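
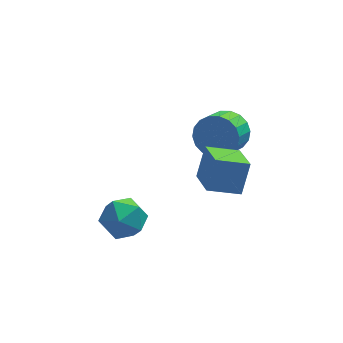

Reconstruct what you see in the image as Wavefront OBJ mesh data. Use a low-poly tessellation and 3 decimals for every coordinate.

v 0.436 -2.568 -1.548
v 0.791 -2.068 -0.424
v 0.276 -1.288 -2.066
v 0.631 -0.789 -0.943
v 1.609 -2.571 -1.917
v 1.964 -2.072 -0.794
v 1.449 -1.292 -2.436
v 1.804 -0.792 -1.312
v 1.661 1.067 -2.043
v 2.134 0.484 -2.461
v 1.613 -0.331 -1.916
v 1.139 0.253 -1.497
v 2.345 0.557 -2.15
v 1.823 -0.257 -1.605
v 2.42 0.731 -1.817
v 1.898 -0.083 -1.272
v 2.345 0.972 -1.53
v 1.823 0.158 -0.985
v 2.134 1.232 -1.344
v 1.612 0.418 -0.798
v 1.829 1.459 -1.296
v 1.308 0.645 -0.751
v 1.492 1.608 -1.396
v 0.97 0.794 -0.851
v 1.187 1.651 -1.624
v 0.666 0.836 -1.079
v 0.977 1.577 -1.935
v 0.455 0.763 -1.39
v 0.902 1.403 -2.268
v 0.38 0.589 -1.723
v 0.977 1.162 -2.555
v 0.455 0.348 -2.01
v 1.188 0.902 -2.742
v 0.666 0.088 -2.196
v 1.492 0.675 -2.789
v 0.971 -0.139 -2.244
v 1.83 0.526 -2.689
v 1.308 -0.288 -2.144
v -3.207 -3.326 -1.958
v -2.691 -2.948 -1.334
v -2.069 -3.412 -2.846
v -1.553 -3.034 -2.222
v -1.871 -3.861 -2.099
v -2.574 -3.807 -1.55
v -2.186 -2.553 -2.63
v -2.889 -2.499 -2.081
v -2.06 -2.47 -1.749
v -1.865 -3.278 -1.421
v -2.895 -3.082 -2.759
v -2.7 -3.89 -2.431
f 2 4 1
f 5 2 1
f 1 4 3
f 3 5 1
f 2 8 4
f 6 2 5
f 6 8 2
f 4 8 3
f 7 5 3
f 3 8 7
f 7 6 5
f 8 6 7
f 10 9 13
f 10 13 11
f 11 13 14
f 11 14 12
f 13 9 15
f 13 15 14
f 14 15 16
f 14 16 12
f 15 9 17
f 15 17 16
f 16 17 18
f 16 18 12
f 17 9 19
f 17 19 18
f 18 19 20
f 18 20 12
f 19 9 21
f 19 21 20
f 20 21 22
f 20 22 12
f 21 9 23
f 21 23 22
f 22 23 24
f 22 24 12
f 23 9 25
f 23 25 24
f 24 25 26
f 24 26 12
f 25 9 27
f 25 27 26
f 26 27 28
f 26 28 12
f 27 9 29
f 27 29 28
f 28 29 30
f 28 30 12
f 29 9 31
f 29 31 30
f 30 31 32
f 30 32 12
f 31 9 33
f 31 33 32
f 32 33 34
f 32 34 12
f 33 9 35
f 33 35 34
f 34 35 36
f 34 36 12
f 35 9 37
f 35 37 36
f 36 37 38
f 36 38 12
f 37 9 10
f 37 10 38
f 38 10 11
f 38 11 12
f 39 50 44
f 39 44 40
f 39 40 46
f 39 46 49
f 39 49 50
f 40 44 48
f 44 50 43
f 50 49 41
f 49 46 45
f 46 40 47
f 42 48 43
f 42 43 41
f 42 41 45
f 42 45 47
f 42 47 48
f 43 48 44
f 41 43 50
f 45 41 49
f 47 45 46
f 48 47 40



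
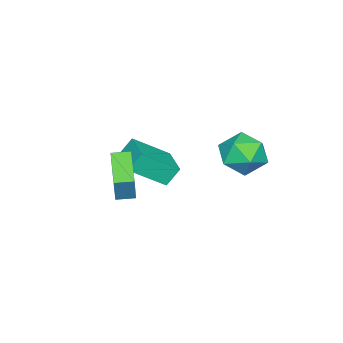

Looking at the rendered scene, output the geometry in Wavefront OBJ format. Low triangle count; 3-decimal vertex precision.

v 0.248 -3.187 1.478
v 0.728 -2.95 2.836
v -0.228 -2.497 1.526
v 0.252 -2.259 2.884
v 1.668 -2.161 0.796
v 2.148 -1.923 2.154
v 1.192 -1.47 0.844
v 1.672 -1.233 2.202
v -2.658 -2.77 -0.014
v -1.583 -4.009 1.132
v -3.128 -2.378 0.852
v -2.053 -3.616 1.997
v -1.367 -1.524 0.123
v -0.292 -2.762 1.268
v -1.837 -1.131 0.988
v -0.762 -2.37 2.134
v -4.001 1.91 1.188
v -2.94 1.607 1.682
v -4.6 0.053 1.338
v -3.539 -0.25 1.832
v -4.316 0.445 2.446
v -3.945 1.592 2.353
v -3.595 0.068 0.667
v -3.224 1.215 0.574
v -2.689 0.469 1.36
v -3.134 0.701 2.46
v -4.406 0.959 0.56
v -4.851 1.191 1.66
f 2 4 1
f 5 2 1
f 1 4 3
f 3 5 1
f 2 8 4
f 6 2 5
f 6 8 2
f 4 8 3
f 7 5 3
f 3 8 7
f 7 6 5
f 8 6 7
f 10 12 9
f 13 10 9
f 9 12 11
f 11 13 9
f 10 16 12
f 14 10 13
f 14 16 10
f 12 16 11
f 15 13 11
f 11 16 15
f 15 14 13
f 16 14 15
f 17 28 22
f 17 22 18
f 17 18 24
f 17 24 27
f 17 27 28
f 18 22 26
f 22 28 21
f 28 27 19
f 27 24 23
f 24 18 25
f 20 26 21
f 20 21 19
f 20 19 23
f 20 23 25
f 20 25 26
f 21 26 22
f 19 21 28
f 23 19 27
f 25 23 24
f 26 25 18



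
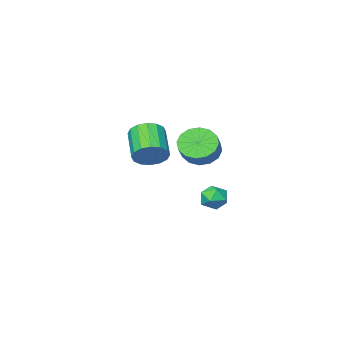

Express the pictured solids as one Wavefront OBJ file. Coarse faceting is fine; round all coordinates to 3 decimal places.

v 2.401 3.549 3.37
v 3.081 3.19 3.339
v 2.499 2.012 4.198
v 1.819 2.371 4.23
v 3.1 3.418 3.665
v 2.518 2.24 4.524
v 2.932 3.682 3.912
v 2.35 2.504 4.771
v 2.622 3.91 4.014
v 2.039 2.732 4.873
v 2.252 4.041 3.943
v 1.67 2.863 4.803
v 1.922 4.04 3.719
v 1.34 2.863 4.579
v 1.721 3.908 3.402
v 1.139 2.73 4.261
v 1.702 3.68 3.076
v 1.12 2.502 3.935
v 1.87 3.416 2.829
v 1.288 2.238 3.688
v 2.181 3.188 2.727
v 1.598 2.01 3.586
v 2.55 3.057 2.797
v 1.968 1.879 3.657
v 2.88 3.057 3.021
v 2.298 1.88 3.881
v -3.153 -0.916 1.367
v -2.385 -1.26 0.994
v -1.74 -0.609 1.721
v -2.507 -0.264 2.093
v -2.485 -0.873 0.735
v -1.84 -0.222 1.462
v -2.763 -0.497 0.646
v -2.118 0.154 1.372
v -3.146 -0.234 0.749
v -2.501 0.418 1.476
v -3.531 -0.153 1.018
v -2.885 0.499 1.745
v -3.814 -0.276 1.381
v -3.169 0.375 2.107
v -3.92 -0.571 1.739
v -3.275 0.08 2.466
v -3.82 -0.958 1.998
v -3.175 -0.307 2.725
v -3.542 -1.334 2.088
v -2.897 -0.683 2.814
v -3.159 -1.598 1.984
v -2.514 -0.946 2.711
v -2.775 -1.679 1.715
v -2.129 -1.027 2.442
v -2.491 -1.555 1.353
v -1.846 -0.904 2.079
v -3.08 0.356 -1.814
v -2.691 0.432 -1.206
v -3.729 -0.472 -1.294
v -3.34 -0.396 -0.686
v -3.785 0.135 -0.901
v -3.383 0.647 -1.222
v -3.037 -0.687 -1.278
v -2.635 -0.175 -1.599
v -2.664 -0.213 -0.875
v -3.127 0.296 -0.642
v -3.293 -0.336 -1.858
v -3.756 0.173 -1.625
f 2 1 5
f 2 5 3
f 3 5 6
f 3 6 4
f 5 1 7
f 5 7 6
f 6 7 8
f 6 8 4
f 7 1 9
f 7 9 8
f 8 9 10
f 8 10 4
f 9 1 11
f 9 11 10
f 10 11 12
f 10 12 4
f 11 1 13
f 11 13 12
f 12 13 14
f 12 14 4
f 13 1 15
f 13 15 14
f 14 15 16
f 14 16 4
f 15 1 17
f 15 17 16
f 16 17 18
f 16 18 4
f 17 1 19
f 17 19 18
f 18 19 20
f 18 20 4
f 19 1 21
f 19 21 20
f 20 21 22
f 20 22 4
f 21 1 23
f 21 23 22
f 22 23 24
f 22 24 4
f 23 1 25
f 23 25 24
f 24 25 26
f 24 26 4
f 25 1 2
f 25 2 26
f 26 2 3
f 26 3 4
f 28 27 31
f 28 31 29
f 29 31 32
f 29 32 30
f 31 27 33
f 31 33 32
f 32 33 34
f 32 34 30
f 33 27 35
f 33 35 34
f 34 35 36
f 34 36 30
f 35 27 37
f 35 37 36
f 36 37 38
f 36 38 30
f 37 27 39
f 37 39 38
f 38 39 40
f 38 40 30
f 39 27 41
f 39 41 40
f 40 41 42
f 40 42 30
f 41 27 43
f 41 43 42
f 42 43 44
f 42 44 30
f 43 27 45
f 43 45 44
f 44 45 46
f 44 46 30
f 45 27 47
f 45 47 46
f 46 47 48
f 46 48 30
f 47 27 49
f 47 49 48
f 48 49 50
f 48 50 30
f 49 27 51
f 49 51 50
f 50 51 52
f 50 52 30
f 51 27 28
f 51 28 52
f 52 28 29
f 52 29 30
f 53 64 58
f 53 58 54
f 53 54 60
f 53 60 63
f 53 63 64
f 54 58 62
f 58 64 57
f 64 63 55
f 63 60 59
f 60 54 61
f 56 62 57
f 56 57 55
f 56 55 59
f 56 59 61
f 56 61 62
f 57 62 58
f 55 57 64
f 59 55 63
f 61 59 60
f 62 61 54



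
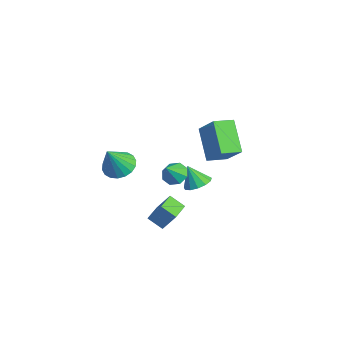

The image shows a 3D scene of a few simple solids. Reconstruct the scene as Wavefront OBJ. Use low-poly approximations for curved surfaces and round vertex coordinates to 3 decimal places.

v 3.26 -1.649 0.609
v 3.85 -1.239 0.655
v 3.66 -2.331 1.551
v 3.436 -1.05 0.967
v 2.92 -1.212 1.069
v 2.602 -1.631 0.901
v 2.67 -2.06 0.562
v 3.084 -2.248 0.25
v 3.601 -2.086 0.149
v 3.918 -1.668 0.316
v -0.193 -3.196 -0.629
v 0.689 -2.871 -0.666
v 0.173 -4.004 0.949
v 0.486 -2.566 -0.463
v 0.149 -2.387 -0.293
v -0.256 -2.367 -0.189
v -0.648 -2.512 -0.173
v -0.95 -2.792 -0.246
v -1.102 -3.152 -0.396
v -1.074 -3.52 -0.591
v -0.871 -3.825 -0.794
v -0.534 -4.005 -0.964
v -0.129 -4.024 -1.068
v 0.263 -3.88 -1.085
v 0.565 -3.6 -1.011
v 0.717 -3.24 -0.862
v 3.589 -2.482 -3.155
v 2.959 -3.022 -2.616
v 2.675 -1.554 -3.295
v 2.045 -2.094 -2.756
v 3.995 -1.926 -2.124
v 3.365 -2.466 -1.585
v 3.081 -0.998 -2.264
v 2.451 -1.538 -1.725
v -0.834 1.611 -4.138
v -0.107 1.721 -3.774
v -1.366 1.249 -2.962
v -0.327 2.126 -3.749
v -0.709 2.368 -3.848
v -1.13 2.369 -4.038
v -1.457 2.13 -4.26
v -1.586 1.726 -4.443
v -1.476 1.285 -4.529
v -1.163 0.948 -4.491
v -0.745 0.821 -4.34
v -0.355 0.945 -4.125
v -0.117 1.281 -3.914
v 2.217 0.164 2.756
v 3.366 0.406 4.013
v 2.231 1.3 2.525
v 3.379 1.542 3.782
v 3.721 -0.122 1.438
v 4.869 0.12 2.695
v 3.734 1.014 1.207
v 4.883 1.256 2.464
f 2 1 4
f 2 4 3
f 4 1 5
f 4 5 3
f 5 1 6
f 5 6 3
f 6 1 7
f 6 7 3
f 7 1 8
f 7 8 3
f 8 1 9
f 8 9 3
f 9 1 10
f 9 10 3
f 10 1 2
f 10 2 3
f 12 11 14
f 12 14 13
f 14 11 15
f 14 15 13
f 15 11 16
f 15 16 13
f 16 11 17
f 16 17 13
f 17 11 18
f 17 18 13
f 18 11 19
f 18 19 13
f 19 11 20
f 19 20 13
f 20 11 21
f 20 21 13
f 21 11 22
f 21 22 13
f 22 11 23
f 22 23 13
f 23 11 24
f 23 24 13
f 24 11 25
f 24 25 13
f 25 11 26
f 25 26 13
f 26 11 12
f 26 12 13
f 28 30 27
f 31 28 27
f 27 30 29
f 29 31 27
f 28 34 30
f 32 28 31
f 32 34 28
f 30 34 29
f 33 31 29
f 29 34 33
f 33 32 31
f 34 32 33
f 36 35 38
f 36 38 37
f 38 35 39
f 38 39 37
f 39 35 40
f 39 40 37
f 40 35 41
f 40 41 37
f 41 35 42
f 41 42 37
f 42 35 43
f 42 43 37
f 43 35 44
f 43 44 37
f 44 35 45
f 44 45 37
f 45 35 46
f 45 46 37
f 46 35 47
f 46 47 37
f 47 35 36
f 47 36 37
f 49 51 48
f 52 49 48
f 48 51 50
f 50 52 48
f 49 55 51
f 53 49 52
f 53 55 49
f 51 55 50
f 54 52 50
f 50 55 54
f 54 53 52
f 55 53 54



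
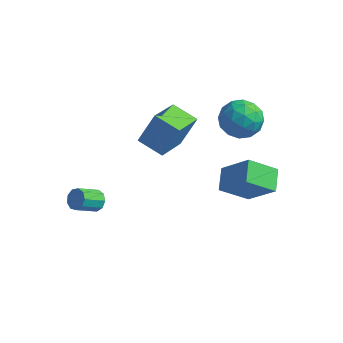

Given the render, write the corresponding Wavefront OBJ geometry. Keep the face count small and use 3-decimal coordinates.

v -1.927 -2.615 -1.937
v -1.641 -2.378 -1.441
v -2.146 -3.389 -0.667
v -2.433 -3.625 -1.163
v -2.029 -2.211 -1.477
v -2.535 -3.222 -0.703
v -2.37 -2.234 -1.729
v -2.875 -3.245 -0.955
v -2.504 -2.434 -2.078
v -3.009 -3.445 -1.304
v -2.367 -2.719 -2.361
v -2.873 -3.73 -1.587
v -2.025 -2.955 -2.446
v -2.531 -3.966 -1.672
v -1.637 -3.032 -2.293
v -2.143 -4.043 -1.518
v -1.385 -2.913 -1.973
v -1.891 -3.924 -1.199
v -1.386 -2.655 -1.637
v -1.892 -3.666 -0.862
v 2.37 1.916 -2.897
v 3.916 1.832 -1.348
v 1.882 3.061 -2.347
v 3.428 2.976 -0.798
v 3.512 2.924 -3.982
v 5.058 2.839 -2.433
v 3.024 4.068 -3.432
v 4.57 3.984 -1.883
v -1.354 0.387 0.628
v -0.802 1.098 2.29
v -1.49 2.404 -0.189
v -0.938 3.115 1.473
v 0.078 0.305 0.187
v 0.63 1.016 1.849
v -0.058 2.322 -0.63
v 0.494 3.033 1.032
v 2.324 2.815 2.341
v 3.139 3.534 2.793
v 3.341 1.306 2.907
v 4.156 2.025 3.359
v 3.092 1.955 3.858
v 2.463 2.887 3.508
v 4.017 1.953 2.192
v 3.388 2.885 1.842
v 4.186 3.001 2.701
v 3.614 3.003 3.73
v 2.866 1.837 1.97
v 2.294 1.839 2.999
v 2.642 3.307 2.517
v 3.838 1.533 3.183
v 3.212 1.492 3.476
v 3.691 1.915 3.742
v 2.245 2.927 2.937
v 2.724 3.349 3.203
v 2.696 2.421 3.829
v 3.756 1.491 2.497
v 4.235 1.913 2.763
v 2.789 2.925 1.958
v 3.268 3.348 2.224
v 3.784 2.419 1.871
v 3.737 3.417 2.729
v 4.334 2.53 3.062
v 4.252 2.487 2.376
v 3.883 3.035 2.17
v 3.4 3.417 3.334
v 3.998 2.531 3.667
v 3.372 2.489 3.96
v 3.003 3.037 3.754
v 4.015 3.104 3.28
v 2.482 2.309 2.033
v 3.08 1.423 2.366
v 3.477 1.803 1.946
v 3.108 2.351 1.74
v 2.146 2.31 2.638
v 2.743 1.423 2.971
v 2.597 1.805 3.53
v 2.228 2.353 3.324
v 2.465 1.736 2.42
f 2 1 5
f 2 5 3
f 3 5 6
f 3 6 4
f 5 1 7
f 5 7 6
f 6 7 8
f 6 8 4
f 7 1 9
f 7 9 8
f 8 9 10
f 8 10 4
f 9 1 11
f 9 11 10
f 10 11 12
f 10 12 4
f 11 1 13
f 11 13 12
f 12 13 14
f 12 14 4
f 13 1 15
f 13 15 14
f 14 15 16
f 14 16 4
f 15 1 17
f 15 17 16
f 16 17 18
f 16 18 4
f 17 1 19
f 17 19 18
f 18 19 20
f 18 20 4
f 19 1 2
f 19 2 20
f 20 2 3
f 20 3 4
f 22 24 21
f 25 22 21
f 21 24 23
f 23 25 21
f 22 28 24
f 26 22 25
f 26 28 22
f 24 28 23
f 27 25 23
f 23 28 27
f 27 26 25
f 28 26 27
f 30 32 29
f 33 30 29
f 29 32 31
f 31 33 29
f 30 36 32
f 34 30 33
f 34 36 30
f 32 36 31
f 35 33 31
f 31 36 35
f 35 34 33
f 36 34 35
f 37 74 53
f 74 48 77
f 53 77 42
f 74 77 53
f 37 53 49
f 53 42 54
f 49 54 38
f 53 54 49
f 37 49 58
f 49 38 59
f 58 59 44
f 49 59 58
f 37 58 70
f 58 44 73
f 70 73 47
f 58 73 70
f 37 70 74
f 70 47 78
f 74 78 48
f 70 78 74
f 38 54 65
f 54 42 68
f 65 68 46
f 54 68 65
f 42 77 55
f 77 48 76
f 55 76 41
f 77 76 55
f 48 78 75
f 78 47 71
f 75 71 39
f 78 71 75
f 47 73 72
f 73 44 60
f 72 60 43
f 73 60 72
f 44 59 64
f 59 38 61
f 64 61 45
f 59 61 64
f 40 66 52
f 66 46 67
f 52 67 41
f 66 67 52
f 40 52 50
f 52 41 51
f 50 51 39
f 52 51 50
f 40 50 57
f 50 39 56
f 57 56 43
f 50 56 57
f 40 57 62
f 57 43 63
f 62 63 45
f 57 63 62
f 40 62 66
f 62 45 69
f 66 69 46
f 62 69 66
f 41 67 55
f 67 46 68
f 55 68 42
f 67 68 55
f 39 51 75
f 51 41 76
f 75 76 48
f 51 76 75
f 43 56 72
f 56 39 71
f 72 71 47
f 56 71 72
f 45 63 64
f 63 43 60
f 64 60 44
f 63 60 64
f 46 69 65
f 69 45 61
f 65 61 38
f 69 61 65



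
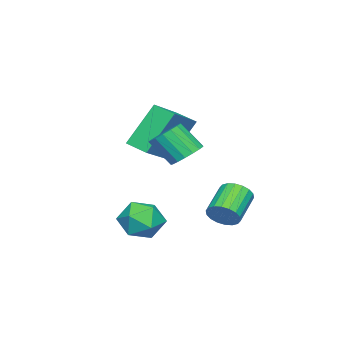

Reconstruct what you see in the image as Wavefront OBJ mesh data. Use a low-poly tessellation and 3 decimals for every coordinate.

v -4.005 -4.569 -1.308
v -4.948 -3.862 0.549
v -3.843 -3.594 -1.597
v -4.786 -2.886 0.26
v -2.234 -4.594 -0.4
v -3.177 -3.886 1.457
v -2.072 -3.618 -0.689
v -3.015 -2.911 1.168
v 0.415 -0.569 0.433
v 1.08 -0.301 0.567
v 1.211 -1.142 1.602
v 0.545 -1.411 1.467
v 0.868 -0.099 0.758
v 0.999 -0.94 1.793
v 0.552 -0.005 0.874
v 0.683 -0.846 1.909
v 0.205 -0.04 0.889
v 0.336 -0.881 1.924
v -0.094 -0.197 0.8
v 0.037 -1.038 1.835
v -0.277 -0.439 0.626
v -0.146 -1.28 1.661
v -0.301 -0.711 0.408
v -0.17 -1.552 1.443
v -0.162 -0.95 0.196
v -0.031 -1.791 1.231
v 0.11 -1.103 0.038
v 0.241 -1.944 1.073
v 0.452 -1.133 -0.03
v 0.583 -1.974 1.005
v 0.784 -1.034 0.008
v 0.915 -1.875 1.043
v 1.033 -0.829 0.144
v 1.164 -1.67 1.178
v 1.139 -0.564 0.345
v 1.27 -1.405 1.38
v 0.61 -1.861 -2.327
v 1.096 -1.674 -3.155
v -0.056 -3.126 -3.005
v 0.43 -2.939 -3.833
v 0.914 -3.241 -3.039
v 1.326 -2.459 -2.62
v -0.286 -2.341 -3.54
v 0.126 -1.559 -3.121
v 0.542 -1.97 -3.904
v 1.284 -2.527 -3.595
v -0.244 -2.273 -2.565
v 0.498 -2.83 -2.256
v -2.397 -0.52 -3.546
v -2.054 -0.735 -2.975
v -3.361 -0.816 -2.223
v -3.703 -0.6 -2.794
v -2.055 -0.425 -2.942
v -3.362 -0.506 -2.19
v -2.123 -0.134 -3.03
v -3.43 -0.215 -2.278
v -2.246 0.081 -3.219
v -3.552 0 -2.467
v -2.398 0.177 -3.474
v -3.705 0.096 -2.721
v -2.55 0.135 -3.742
v -3.857 0.054 -2.99
v -2.671 -0.037 -3.972
v -3.978 -0.118 -3.22
v -2.739 -0.304 -4.117
v -4.046 -0.385 -3.365
v -2.738 -0.614 -4.15
v -4.045 -0.695 -3.398
v -2.67 -0.905 -4.062
v -3.977 -0.986 -3.31
v -2.548 -1.12 -3.873
v -3.854 -1.201 -3.121
v -2.395 -1.216 -3.619
v -3.702 -1.297 -2.866
v -2.243 -1.174 -3.35
v -3.55 -1.255 -2.598
v -2.122 -1.002 -3.12
v -3.429 -1.083 -2.368
f 2 4 1
f 5 2 1
f 1 4 3
f 3 5 1
f 2 8 4
f 6 2 5
f 6 8 2
f 4 8 3
f 7 5 3
f 3 8 7
f 7 6 5
f 8 6 7
f 10 9 13
f 10 13 11
f 11 13 14
f 11 14 12
f 13 9 15
f 13 15 14
f 14 15 16
f 14 16 12
f 15 9 17
f 15 17 16
f 16 17 18
f 16 18 12
f 17 9 19
f 17 19 18
f 18 19 20
f 18 20 12
f 19 9 21
f 19 21 20
f 20 21 22
f 20 22 12
f 21 9 23
f 21 23 22
f 22 23 24
f 22 24 12
f 23 9 25
f 23 25 24
f 24 25 26
f 24 26 12
f 25 9 27
f 25 27 26
f 26 27 28
f 26 28 12
f 27 9 29
f 27 29 28
f 28 29 30
f 28 30 12
f 29 9 31
f 29 31 30
f 30 31 32
f 30 32 12
f 31 9 33
f 31 33 32
f 32 33 34
f 32 34 12
f 33 9 35
f 33 35 34
f 34 35 36
f 34 36 12
f 35 9 10
f 35 10 36
f 36 10 11
f 36 11 12
f 37 48 42
f 37 42 38
f 37 38 44
f 37 44 47
f 37 47 48
f 38 42 46
f 42 48 41
f 48 47 39
f 47 44 43
f 44 38 45
f 40 46 41
f 40 41 39
f 40 39 43
f 40 43 45
f 40 45 46
f 41 46 42
f 39 41 48
f 43 39 47
f 45 43 44
f 46 45 38
f 50 49 53
f 50 53 51
f 51 53 54
f 51 54 52
f 53 49 55
f 53 55 54
f 54 55 56
f 54 56 52
f 55 49 57
f 55 57 56
f 56 57 58
f 56 58 52
f 57 49 59
f 57 59 58
f 58 59 60
f 58 60 52
f 59 49 61
f 59 61 60
f 60 61 62
f 60 62 52
f 61 49 63
f 61 63 62
f 62 63 64
f 62 64 52
f 63 49 65
f 63 65 64
f 64 65 66
f 64 66 52
f 65 49 67
f 65 67 66
f 66 67 68
f 66 68 52
f 67 49 69
f 67 69 68
f 68 69 70
f 68 70 52
f 69 49 71
f 69 71 70
f 70 71 72
f 70 72 52
f 71 49 73
f 71 73 72
f 72 73 74
f 72 74 52
f 73 49 75
f 73 75 74
f 74 75 76
f 74 76 52
f 75 49 77
f 75 77 76
f 76 77 78
f 76 78 52
f 77 49 50
f 77 50 78
f 78 50 51
f 78 51 52



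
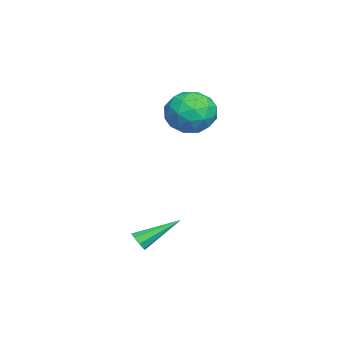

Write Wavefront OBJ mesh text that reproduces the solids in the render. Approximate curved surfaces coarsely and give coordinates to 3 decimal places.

v 2.56 -4.006 -1.425
v 2.922 -3.725 -1.65
v 1.92 -2.354 -0.395
v 2.588 -3.729 -1.853
v 2.238 -3.895 -1.804
v 2.077 -4.126 -1.534
v 2.199 -4.287 -1.2
v 2.533 -4.283 -0.998
v 2.883 -4.118 -1.046
v 3.044 -3.886 -1.316
v -3.27 -1.697 4.61
v -2.167 -2.152 4.908
v -3.293 -2.828 2.972
v -2.19 -3.283 3.27
v -3.177 -3.571 3.945
v -3.163 -2.873 4.957
v -2.297 -2.107 2.923
v -2.283 -1.409 3.935
v -1.565 -2.406 3.866
v -2.109 -3.31 4.497
v -3.351 -1.67 3.383
v -3.895 -2.574 4.014
v -2.717 -1.826 4.903
v -2.743 -3.154 2.977
v -3.324 -3.324 3.374
v -2.675 -3.591 3.549
v -3.302 -2.249 4.932
v -2.653 -2.516 5.107
v -3.247 -3.35 4.541
v -2.807 -2.464 2.773
v -2.158 -2.731 2.948
v -2.785 -1.389 4.331
v -2.136 -1.656 4.506
v -2.213 -1.63 3.339
v -1.714 -2.242 4.465
v -1.728 -2.906 3.502
v -1.791 -2.215 3.298
v -1.783 -1.805 3.893
v -2.034 -2.774 4.837
v -2.048 -3.438 3.874
v -2.628 -3.608 4.27
v -2.62 -3.197 4.866
v -1.681 -2.923 4.224
v -3.412 -1.542 4.006
v -3.426 -2.206 3.043
v -2.84 -1.783 3.014
v -2.832 -1.372 3.61
v -3.732 -2.074 4.378
v -3.746 -2.738 3.415
v -3.677 -3.175 3.987
v -3.669 -2.765 4.582
v -3.779 -2.057 3.656
f 2 1 4
f 2 4 3
f 4 1 5
f 4 5 3
f 5 1 6
f 5 6 3
f 6 1 7
f 6 7 3
f 7 1 8
f 7 8 3
f 8 1 9
f 8 9 3
f 9 1 10
f 9 10 3
f 10 1 2
f 10 2 3
f 11 48 27
f 48 22 51
f 27 51 16
f 48 51 27
f 11 27 23
f 27 16 28
f 23 28 12
f 27 28 23
f 11 23 32
f 23 12 33
f 32 33 18
f 23 33 32
f 11 32 44
f 32 18 47
f 44 47 21
f 32 47 44
f 11 44 48
f 44 21 52
f 48 52 22
f 44 52 48
f 12 28 39
f 28 16 42
f 39 42 20
f 28 42 39
f 16 51 29
f 51 22 50
f 29 50 15
f 51 50 29
f 22 52 49
f 52 21 45
f 49 45 13
f 52 45 49
f 21 47 46
f 47 18 34
f 46 34 17
f 47 34 46
f 18 33 38
f 33 12 35
f 38 35 19
f 33 35 38
f 14 40 26
f 40 20 41
f 26 41 15
f 40 41 26
f 14 26 24
f 26 15 25
f 24 25 13
f 26 25 24
f 14 24 31
f 24 13 30
f 31 30 17
f 24 30 31
f 14 31 36
f 31 17 37
f 36 37 19
f 31 37 36
f 14 36 40
f 36 19 43
f 40 43 20
f 36 43 40
f 15 41 29
f 41 20 42
f 29 42 16
f 41 42 29
f 13 25 49
f 25 15 50
f 49 50 22
f 25 50 49
f 17 30 46
f 30 13 45
f 46 45 21
f 30 45 46
f 19 37 38
f 37 17 34
f 38 34 18
f 37 34 38
f 20 43 39
f 43 19 35
f 39 35 12
f 43 35 39



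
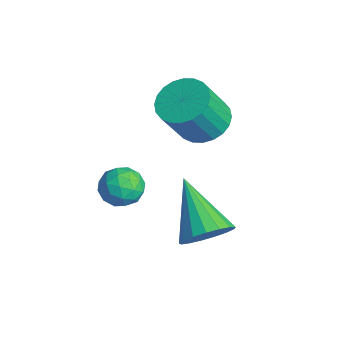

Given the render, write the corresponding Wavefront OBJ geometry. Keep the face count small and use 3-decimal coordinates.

v 1.847 1.411 0.77
v 2.379 1.744 0.366
v 2.001 0.396 0.134
v 2.533 0.729 -0.27
v 2.654 0.571 0.45
v 2.559 1.199 0.843
v 1.821 0.941 -0.343
v 1.726 1.569 0.05
v 2.363 1.454 -0.321
v 2.878 1.226 0.169
v 1.502 0.914 0.331
v 2.017 0.686 0.821
v 2.099 1.667 0.624
v 2.281 0.473 -0.124
v 2.352 0.38 0.299
v 2.665 0.577 0.062
v 2.205 1.346 0.904
v 2.518 1.542 0.667
v 2.68 0.853 0.716
v 1.862 0.598 -0.167
v 2.175 0.794 -0.404
v 1.715 1.563 0.438
v 2.028 1.76 0.201
v 1.7 1.287 -0.216
v 2.403 1.692 -0.018
v 2.494 1.095 -0.391
v 2.075 1.22 -0.434
v 2.019 1.589 -0.203
v 2.705 1.558 0.27
v 2.796 0.961 -0.103
v 2.867 0.868 0.32
v 2.811 1.237 0.551
v 2.696 1.387 -0.134
v 1.584 1.179 0.603
v 1.675 0.582 0.23
v 1.569 0.903 -0.051
v 1.513 1.272 0.18
v 1.886 1.045 0.891
v 1.977 0.448 0.518
v 2.361 0.551 0.703
v 2.305 0.92 0.934
v 1.684 0.753 0.634
v 4.462 2.891 -0.708
v 4.853 2.282 -0.224
v 2.758 2.809 0.568
v 4.969 2.64 -0.046
v 4.969 3.056 -0.02
v 4.853 3.434 -0.151
v 4.647 3.687 -0.41
v 4.399 3.758 -0.736
v 4.165 3.63 -1.057
v 4 3.333 -1.297
v 3.94 2.935 -1.402
v 4 2.526 -1.348
v 4.166 2.201 -1.148
v 4.399 2.034 -0.846
v 4.647 2.063 -0.513
v 1.168 4.083 1.632
v 1.631 4.787 1.949
v 1.935 3.961 3.344
v 1.472 3.257 3.028
v 1.307 4.861 2.063
v 1.612 4.034 3.458
v 0.962 4.817 2.112
v 1.267 3.99 3.507
v 0.649 4.661 2.088
v 0.953 3.834 3.483
v 0.414 4.417 1.994
v 0.719 3.59 3.389
v 0.294 4.122 1.846
v 0.599 3.295 3.241
v 0.307 3.821 1.665
v 0.612 2.994 3.06
v 0.452 3.561 1.479
v 0.756 2.734 2.874
v 0.705 3.379 1.316
v 1.009 2.553 2.711
v 1.028 3.306 1.202
v 1.333 2.479 2.597
v 1.373 3.35 1.153
v 1.678 2.523 2.548
v 1.687 3.506 1.177
v 1.991 2.679 2.572
v 1.921 3.75 1.271
v 2.226 2.923 2.666
v 2.041 4.045 1.419
v 2.346 3.218 2.814
v 2.028 4.346 1.6
v 2.333 3.519 2.995
v 1.884 4.606 1.786
v 2.188 3.779 3.181
f 1 38 17
f 38 12 41
f 17 41 6
f 38 41 17
f 1 17 13
f 17 6 18
f 13 18 2
f 17 18 13
f 1 13 22
f 13 2 23
f 22 23 8
f 13 23 22
f 1 22 34
f 22 8 37
f 34 37 11
f 22 37 34
f 1 34 38
f 34 11 42
f 38 42 12
f 34 42 38
f 2 18 29
f 18 6 32
f 29 32 10
f 18 32 29
f 6 41 19
f 41 12 40
f 19 40 5
f 41 40 19
f 12 42 39
f 42 11 35
f 39 35 3
f 42 35 39
f 11 37 36
f 37 8 24
f 36 24 7
f 37 24 36
f 8 23 28
f 23 2 25
f 28 25 9
f 23 25 28
f 4 30 16
f 30 10 31
f 16 31 5
f 30 31 16
f 4 16 14
f 16 5 15
f 14 15 3
f 16 15 14
f 4 14 21
f 14 3 20
f 21 20 7
f 14 20 21
f 4 21 26
f 21 7 27
f 26 27 9
f 21 27 26
f 4 26 30
f 26 9 33
f 30 33 10
f 26 33 30
f 5 31 19
f 31 10 32
f 19 32 6
f 31 32 19
f 3 15 39
f 15 5 40
f 39 40 12
f 15 40 39
f 7 20 36
f 20 3 35
f 36 35 11
f 20 35 36
f 9 27 28
f 27 7 24
f 28 24 8
f 27 24 28
f 10 33 29
f 33 9 25
f 29 25 2
f 33 25 29
f 44 43 46
f 44 46 45
f 46 43 47
f 46 47 45
f 47 43 48
f 47 48 45
f 48 43 49
f 48 49 45
f 49 43 50
f 49 50 45
f 50 43 51
f 50 51 45
f 51 43 52
f 51 52 45
f 52 43 53
f 52 53 45
f 53 43 54
f 53 54 45
f 54 43 55
f 54 55 45
f 55 43 56
f 55 56 45
f 56 43 57
f 56 57 45
f 57 43 44
f 57 44 45
f 59 58 62
f 59 62 60
f 60 62 63
f 60 63 61
f 62 58 64
f 62 64 63
f 63 64 65
f 63 65 61
f 64 58 66
f 64 66 65
f 65 66 67
f 65 67 61
f 66 58 68
f 66 68 67
f 67 68 69
f 67 69 61
f 68 58 70
f 68 70 69
f 69 70 71
f 69 71 61
f 70 58 72
f 70 72 71
f 71 72 73
f 71 73 61
f 72 58 74
f 72 74 73
f 73 74 75
f 73 75 61
f 74 58 76
f 74 76 75
f 75 76 77
f 75 77 61
f 76 58 78
f 76 78 77
f 77 78 79
f 77 79 61
f 78 58 80
f 78 80 79
f 79 80 81
f 79 81 61
f 80 58 82
f 80 82 81
f 81 82 83
f 81 83 61
f 82 58 84
f 82 84 83
f 83 84 85
f 83 85 61
f 84 58 86
f 84 86 85
f 85 86 87
f 85 87 61
f 86 58 88
f 86 88 87
f 87 88 89
f 87 89 61
f 88 58 90
f 88 90 89
f 89 90 91
f 89 91 61
f 90 58 59
f 90 59 91
f 91 59 60
f 91 60 61



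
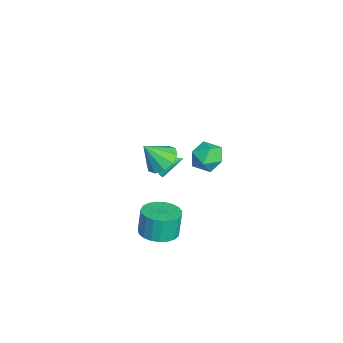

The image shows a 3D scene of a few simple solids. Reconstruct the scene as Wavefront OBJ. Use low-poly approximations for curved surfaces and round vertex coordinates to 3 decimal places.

v 1.098 -0.512 1.268
v 2.036 -0.444 1.269
v 1.162 -1.408 2.432
v 1.825 -0.021 1.607
v 1.337 0.215 1.815
v 0.757 0.173 1.815
v 0.308 -0.13 1.606
v 0.161 -0.579 1.268
v 0.372 -1.002 0.93
v 0.86 -1.238 0.721
v 1.439 -1.196 0.722
v 1.889 -0.893 0.931
v -2.881 -0.457 -2.8
v -2.352 -0.277 -3.238
v -2.819 0.817 -2.2
v -2.573 -0.197 -3.384
v -2.841 -0.157 -3.442
v -3.115 -0.163 -3.402
v -3.354 -0.213 -3.27
v -3.52 -0.301 -3.066
v -3.589 -0.413 -2.822
v -3.55 -0.531 -2.575
v -3.41 -0.638 -2.362
v -3.188 -0.717 -2.215
v -2.92 -0.757 -2.158
v -2.646 -0.752 -2.198
v -2.408 -0.701 -2.33
v -2.242 -0.614 -2.533
v -2.173 -0.502 -2.777
v -2.211 -0.384 -3.025
v 1.496 -0.722 -4.129
v 2.148 -1.505 -3.923
v 1.895 -1.342 -2.504
v 1.244 -0.558 -2.711
v 2.413 -1.164 -3.915
v 2.16 -1 -2.496
v 2.52 -0.746 -3.944
v 2.267 -0.582 -2.526
v 2.449 -0.323 -4.005
v 2.196 -0.16 -2.587
v 2.214 0.03 -4.088
v 1.961 0.194 -2.67
v 1.855 0.253 -4.178
v 1.602 0.417 -2.759
v 1.433 0.308 -4.259
v 1.18 0.472 -2.841
v 1.023 0.185 -4.318
v 0.77 0.348 -2.9
v 0.695 -0.095 -4.344
v 0.442 0.068 -2.926
v 0.505 -0.484 -4.333
v 0.252 -0.32 -2.915
v 0.487 -0.913 -4.287
v 0.234 -0.75 -2.869
v 0.643 -1.31 -4.214
v 0.39 -1.146 -2.795
v 0.947 -1.605 -4.125
v 0.694 -1.441 -2.707
v 1.346 -1.747 -4.038
v 1.093 -1.583 -2.619
v 1.771 -1.712 -3.966
v 1.518 -1.548 -2.548
v 2.247 1.748 2.929
v 2.774 2.225 3.522
v 3.366 0.775 2.718
v 3.893 1.252 3.311
v 3.159 0.781 3.62
v 2.468 1.382 3.75
v 3.672 1.618 2.49
v 2.981 2.219 2.62
v 3.655 2.145 3.25
v 3.337 1.627 3.949
v 2.803 1.373 2.291
v 2.485 0.855 2.99
f 2 1 4
f 2 4 3
f 4 1 5
f 4 5 3
f 5 1 6
f 5 6 3
f 6 1 7
f 6 7 3
f 7 1 8
f 7 8 3
f 8 1 9
f 8 9 3
f 9 1 10
f 9 10 3
f 10 1 11
f 10 11 3
f 11 1 12
f 11 12 3
f 12 1 2
f 12 2 3
f 14 13 16
f 14 16 15
f 16 13 17
f 16 17 15
f 17 13 18
f 17 18 15
f 18 13 19
f 18 19 15
f 19 13 20
f 19 20 15
f 20 13 21
f 20 21 15
f 21 13 22
f 21 22 15
f 22 13 23
f 22 23 15
f 23 13 24
f 23 24 15
f 24 13 25
f 24 25 15
f 25 13 26
f 25 26 15
f 26 13 27
f 26 27 15
f 27 13 28
f 27 28 15
f 28 13 29
f 28 29 15
f 29 13 30
f 29 30 15
f 30 13 14
f 30 14 15
f 32 31 35
f 32 35 33
f 33 35 36
f 33 36 34
f 35 31 37
f 35 37 36
f 36 37 38
f 36 38 34
f 37 31 39
f 37 39 38
f 38 39 40
f 38 40 34
f 39 31 41
f 39 41 40
f 40 41 42
f 40 42 34
f 41 31 43
f 41 43 42
f 42 43 44
f 42 44 34
f 43 31 45
f 43 45 44
f 44 45 46
f 44 46 34
f 45 31 47
f 45 47 46
f 46 47 48
f 46 48 34
f 47 31 49
f 47 49 48
f 48 49 50
f 48 50 34
f 49 31 51
f 49 51 50
f 50 51 52
f 50 52 34
f 51 31 53
f 51 53 52
f 52 53 54
f 52 54 34
f 53 31 55
f 53 55 54
f 54 55 56
f 54 56 34
f 55 31 57
f 55 57 56
f 56 57 58
f 56 58 34
f 57 31 59
f 57 59 58
f 58 59 60
f 58 60 34
f 59 31 61
f 59 61 60
f 60 61 62
f 60 62 34
f 61 31 32
f 61 32 62
f 62 32 33
f 62 33 34
f 63 74 68
f 63 68 64
f 63 64 70
f 63 70 73
f 63 73 74
f 64 68 72
f 68 74 67
f 74 73 65
f 73 70 69
f 70 64 71
f 66 72 67
f 66 67 65
f 66 65 69
f 66 69 71
f 66 71 72
f 67 72 68
f 65 67 74
f 69 65 73
f 71 69 70
f 72 71 64



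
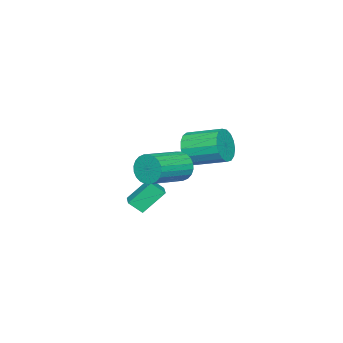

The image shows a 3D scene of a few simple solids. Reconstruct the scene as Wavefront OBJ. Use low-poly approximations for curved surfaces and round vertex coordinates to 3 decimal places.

v 0.228 -2.941 -4.065
v 0.482 -3.576 -3.45
v -0.575 -2.15 -2.916
v -0.321 -2.785 -2.301
v 1.041 -2.415 -3.859
v 1.295 -3.05 -3.244
v 0.238 -1.624 -2.71
v 0.492 -2.259 -2.095
v 0.654 -0.675 -0.468
v 0.973 -0.323 -1.185
v 2.985 -0.894 -0.569
v 2.666 -1.245 0.148
v 0.982 -0.062 -0.974
v 2.995 -0.633 -0.359
v 0.942 0.105 -0.686
v 2.954 -0.465 -0.071
v 0.858 0.154 -0.365
v 2.87 -0.416 0.25
v 0.742 0.077 -0.06
v 2.754 -0.493 0.556
v 0.614 -0.115 0.184
v 2.626 -0.685 0.799
v 0.491 -0.392 0.328
v 2.503 -0.962 0.943
v 0.393 -0.712 0.351
v 2.405 -1.282 0.966
v 0.335 -1.026 0.249
v 2.347 -1.597 0.865
v 0.325 -1.287 0.039
v 2.338 -1.858 0.654
v 0.366 -1.455 -0.249
v 2.378 -2.025 0.366
v 0.45 -1.504 -0.57
v 2.462 -2.074 0.045
v 0.566 -1.427 -0.876
v 2.578 -1.997 -0.26
v 0.694 -1.235 -1.119
v 2.706 -1.805 -0.504
v 0.817 -0.958 -1.263
v 2.829 -1.528 -0.648
v 0.915 -0.638 -1.286
v 2.927 -1.208 -0.671
v -3.698 -2.39 -1.761
v -3.19 -2.056 -2.581
v -3.415 -0.236 -1.978
v -3.922 -0.57 -1.159
v -3.656 -2.065 -2.727
v -3.88 -0.245 -2.125
v -4.131 -2.148 -2.652
v -4.356 -0.329 -2.05
v -4.507 -2.287 -2.373
v -4.732 -0.467 -1.771
v -4.698 -2.449 -1.954
v -4.922 -0.63 -1.352
v -4.659 -2.598 -1.491
v -4.883 -0.778 -0.888
v -4.4 -2.699 -1.089
v -4.625 -0.879 -0.487
v -3.981 -2.729 -0.842
v -4.205 -0.909 -0.239
v -3.496 -2.682 -0.805
v -3.72 -0.862 -0.202
v -3.058 -2.567 -0.987
v -3.282 -0.747 -0.385
v -2.766 -2.412 -1.347
v -2.991 -0.592 -0.744
v -2.688 -2.252 -1.801
v -2.912 -0.432 -1.199
v -2.841 -2.124 -2.246
v -3.065 -0.304 -1.644
f 2 4 1
f 5 2 1
f 1 4 3
f 3 5 1
f 2 8 4
f 6 2 5
f 6 8 2
f 4 8 3
f 7 5 3
f 3 8 7
f 7 6 5
f 8 6 7
f 10 9 13
f 10 13 11
f 11 13 14
f 11 14 12
f 13 9 15
f 13 15 14
f 14 15 16
f 14 16 12
f 15 9 17
f 15 17 16
f 16 17 18
f 16 18 12
f 17 9 19
f 17 19 18
f 18 19 20
f 18 20 12
f 19 9 21
f 19 21 20
f 20 21 22
f 20 22 12
f 21 9 23
f 21 23 22
f 22 23 24
f 22 24 12
f 23 9 25
f 23 25 24
f 24 25 26
f 24 26 12
f 25 9 27
f 25 27 26
f 26 27 28
f 26 28 12
f 27 9 29
f 27 29 28
f 28 29 30
f 28 30 12
f 29 9 31
f 29 31 30
f 30 31 32
f 30 32 12
f 31 9 33
f 31 33 32
f 32 33 34
f 32 34 12
f 33 9 35
f 33 35 34
f 34 35 36
f 34 36 12
f 35 9 37
f 35 37 36
f 36 37 38
f 36 38 12
f 37 9 39
f 37 39 38
f 38 39 40
f 38 40 12
f 39 9 41
f 39 41 40
f 40 41 42
f 40 42 12
f 41 9 10
f 41 10 42
f 42 10 11
f 42 11 12
f 44 43 47
f 44 47 45
f 45 47 48
f 45 48 46
f 47 43 49
f 47 49 48
f 48 49 50
f 48 50 46
f 49 43 51
f 49 51 50
f 50 51 52
f 50 52 46
f 51 43 53
f 51 53 52
f 52 53 54
f 52 54 46
f 53 43 55
f 53 55 54
f 54 55 56
f 54 56 46
f 55 43 57
f 55 57 56
f 56 57 58
f 56 58 46
f 57 43 59
f 57 59 58
f 58 59 60
f 58 60 46
f 59 43 61
f 59 61 60
f 60 61 62
f 60 62 46
f 61 43 63
f 61 63 62
f 62 63 64
f 62 64 46
f 63 43 65
f 63 65 64
f 64 65 66
f 64 66 46
f 65 43 67
f 65 67 66
f 66 67 68
f 66 68 46
f 67 43 69
f 67 69 68
f 68 69 70
f 68 70 46
f 69 43 44
f 69 44 70
f 70 44 45
f 70 45 46



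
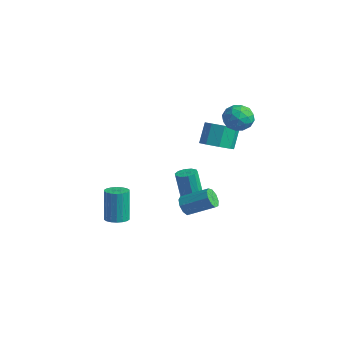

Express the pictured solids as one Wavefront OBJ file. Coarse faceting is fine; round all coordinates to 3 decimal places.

v 2.23 3.436 -0.098
v 3.265 3.645 0.08
v 2.884 4.412 1.396
v 1.85 4.204 1.218
v 2.9 4.227 -0.365
v 2.519 4.995 0.951
v 2.143 4.346 -0.654
v 1.762 5.114 0.662
v 1.437 3.932 -0.617
v 1.056 4.7 0.699
v 1.196 3.228 -0.276
v 0.815 3.995 1.04
v 1.561 2.645 0.169
v 1.18 3.413 1.485
v 2.318 2.526 0.458
v 1.937 3.294 1.774
v 3.024 2.94 0.421
v 2.643 3.708 1.737
v 3.461 4.51 2.234
v 4.356 4.506 2.724
v 3.004 3.154 3.056
v 3.899 3.15 3.546
v 3.215 3.881 3.74
v 3.497 4.719 3.232
v 3.863 2.941 2.548
v 4.145 3.779 2.04
v 4.604 3.536 2.918
v 4.204 4.117 3.654
v 3.156 3.543 2.126
v 2.756 4.124 2.862
v 3.949 4.627 2.407
v 3.411 3.033 3.373
v 3.009 3.463 3.487
v 3.535 3.46 3.775
v 3.444 4.753 2.705
v 3.97 4.75 2.993
v 3.299 4.383 3.59
v 3.39 2.91 2.787
v 3.916 2.907 3.075
v 3.825 4.2 2.005
v 4.351 4.197 2.293
v 4.061 3.277 2.19
v 4.62 4.054 2.809
v 4.352 3.257 3.292
v 4.33 3.134 2.706
v 4.496 3.627 2.407
v 4.385 4.396 3.242
v 4.116 3.599 3.725
v 3.714 4.029 3.839
v 3.88 4.521 3.54
v 4.531 3.826 3.356
v 3.244 4.061 2.055
v 2.975 3.264 2.538
v 3.48 3.139 2.24
v 3.646 3.631 1.941
v 3.008 4.403 2.488
v 2.74 3.606 2.971
v 2.864 4.033 3.373
v 3.03 4.526 3.074
v 2.829 3.834 2.424
v 2.302 0.889 -4.276
v 2.822 0.646 -4.727
v 4.119 1.728 -3.815
v 3.598 1.971 -3.364
v 2.611 1.057 -4.916
v 3.908 2.14 -4.003
v 2.255 1.39 -4.805
v 3.552 2.473 -3.893
v 1.921 1.488 -4.447
v 3.218 2.571 -3.534
v 1.765 1.306 -4.009
v 3.062 2.388 -3.097
v 1.86 0.928 -3.696
v 3.157 2.011 -2.784
v 2.162 0.532 -3.654
v 3.459 1.615 -2.742
v 2.529 0.303 -3.904
v 3.826 1.386 -2.992
v 2.789 0.348 -4.328
v 4.086 1.431 -3.415
v 1.972 -3.985 -3.431
v 2.547 -4.429 -3.245
v 2.143 -4.079 -1.163
v 1.568 -3.635 -1.349
v 2.69 -4.128 -3.268
v 2.286 -3.778 -1.185
v 2.691 -3.799 -3.323
v 2.286 -3.449 -1.241
v 2.549 -3.506 -3.4
v 2.144 -3.156 -1.317
v 2.293 -3.309 -3.483
v 1.888 -2.959 -1.4
v 1.973 -3.245 -3.555
v 1.569 -2.895 -1.473
v 1.654 -3.328 -3.603
v 1.249 -2.978 -1.521
v 1.397 -3.541 -3.617
v 0.993 -3.191 -1.535
v 1.254 -3.842 -3.595
v 0.85 -3.492 -1.512
v 1.254 -4.171 -3.539
v 0.849 -3.821 -1.457
v 1.396 -4.464 -3.463
v 0.991 -4.114 -1.38
v 1.652 -4.661 -3.38
v 1.247 -4.311 -1.297
v 1.971 -4.725 -3.307
v 1.567 -4.375 -1.225
v 2.291 -4.642 -3.259
v 1.886 -4.292 -1.177
v 1.204 2.424 -4.721
v 1.72 2.89 -4.578
v 1.251 2.803 -2.615
v 0.736 2.336 -2.759
v 1.351 3.115 -4.656
v 0.882 3.028 -2.693
v 0.926 3.076 -4.759
v 0.458 2.988 -2.796
v 0.608 2.787 -4.848
v 0.139 2.7 -2.885
v 0.517 2.36 -4.888
v 0.048 2.273 -2.925
v 0.689 1.957 -4.865
v 0.22 1.87 -2.902
v 1.058 1.732 -4.787
v 0.589 1.645 -2.824
v 1.482 1.772 -4.684
v 1.014 1.684 -2.721
v 1.801 2.06 -4.595
v 1.332 1.973 -2.632
v 1.892 2.487 -4.555
v 1.423 2.4 -2.592
f 2 1 5
f 2 5 3
f 3 5 6
f 3 6 4
f 5 1 7
f 5 7 6
f 6 7 8
f 6 8 4
f 7 1 9
f 7 9 8
f 8 9 10
f 8 10 4
f 9 1 11
f 9 11 10
f 10 11 12
f 10 12 4
f 11 1 13
f 11 13 12
f 12 13 14
f 12 14 4
f 13 1 15
f 13 15 14
f 14 15 16
f 14 16 4
f 15 1 17
f 15 17 16
f 16 17 18
f 16 18 4
f 17 1 2
f 17 2 18
f 18 2 3
f 18 3 4
f 19 56 35
f 56 30 59
f 35 59 24
f 56 59 35
f 19 35 31
f 35 24 36
f 31 36 20
f 35 36 31
f 19 31 40
f 31 20 41
f 40 41 26
f 31 41 40
f 19 40 52
f 40 26 55
f 52 55 29
f 40 55 52
f 19 52 56
f 52 29 60
f 56 60 30
f 52 60 56
f 20 36 47
f 36 24 50
f 47 50 28
f 36 50 47
f 24 59 37
f 59 30 58
f 37 58 23
f 59 58 37
f 30 60 57
f 60 29 53
f 57 53 21
f 60 53 57
f 29 55 54
f 55 26 42
f 54 42 25
f 55 42 54
f 26 41 46
f 41 20 43
f 46 43 27
f 41 43 46
f 22 48 34
f 48 28 49
f 34 49 23
f 48 49 34
f 22 34 32
f 34 23 33
f 32 33 21
f 34 33 32
f 22 32 39
f 32 21 38
f 39 38 25
f 32 38 39
f 22 39 44
f 39 25 45
f 44 45 27
f 39 45 44
f 22 44 48
f 44 27 51
f 48 51 28
f 44 51 48
f 23 49 37
f 49 28 50
f 37 50 24
f 49 50 37
f 21 33 57
f 33 23 58
f 57 58 30
f 33 58 57
f 25 38 54
f 38 21 53
f 54 53 29
f 38 53 54
f 27 45 46
f 45 25 42
f 46 42 26
f 45 42 46
f 28 51 47
f 51 27 43
f 47 43 20
f 51 43 47
f 62 61 65
f 62 65 63
f 63 65 66
f 63 66 64
f 65 61 67
f 65 67 66
f 66 67 68
f 66 68 64
f 67 61 69
f 67 69 68
f 68 69 70
f 68 70 64
f 69 61 71
f 69 71 70
f 70 71 72
f 70 72 64
f 71 61 73
f 71 73 72
f 72 73 74
f 72 74 64
f 73 61 75
f 73 75 74
f 74 75 76
f 74 76 64
f 75 61 77
f 75 77 76
f 76 77 78
f 76 78 64
f 77 61 79
f 77 79 78
f 78 79 80
f 78 80 64
f 79 61 62
f 79 62 80
f 80 62 63
f 80 63 64
f 82 81 85
f 82 85 83
f 83 85 86
f 83 86 84
f 85 81 87
f 85 87 86
f 86 87 88
f 86 88 84
f 87 81 89
f 87 89 88
f 88 89 90
f 88 90 84
f 89 81 91
f 89 91 90
f 90 91 92
f 90 92 84
f 91 81 93
f 91 93 92
f 92 93 94
f 92 94 84
f 93 81 95
f 93 95 94
f 94 95 96
f 94 96 84
f 95 81 97
f 95 97 96
f 96 97 98
f 96 98 84
f 97 81 99
f 97 99 98
f 98 99 100
f 98 100 84
f 99 81 101
f 99 101 100
f 100 101 102
f 100 102 84
f 101 81 103
f 101 103 102
f 102 103 104
f 102 104 84
f 103 81 105
f 103 105 104
f 104 105 106
f 104 106 84
f 105 81 107
f 105 107 106
f 106 107 108
f 106 108 84
f 107 81 109
f 107 109 108
f 108 109 110
f 108 110 84
f 109 81 82
f 109 82 110
f 110 82 83
f 110 83 84
f 112 111 115
f 112 115 113
f 113 115 116
f 113 116 114
f 115 111 117
f 115 117 116
f 116 117 118
f 116 118 114
f 117 111 119
f 117 119 118
f 118 119 120
f 118 120 114
f 119 111 121
f 119 121 120
f 120 121 122
f 120 122 114
f 121 111 123
f 121 123 122
f 122 123 124
f 122 124 114
f 123 111 125
f 123 125 124
f 124 125 126
f 124 126 114
f 125 111 127
f 125 127 126
f 126 127 128
f 126 128 114
f 127 111 129
f 127 129 128
f 128 129 130
f 128 130 114
f 129 111 131
f 129 131 130
f 130 131 132
f 130 132 114
f 131 111 112
f 131 112 132
f 132 112 113
f 132 113 114



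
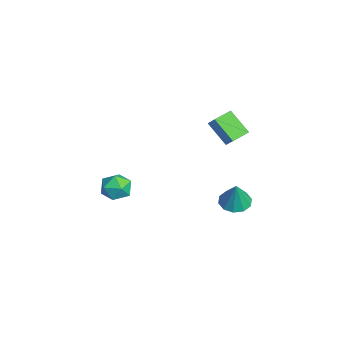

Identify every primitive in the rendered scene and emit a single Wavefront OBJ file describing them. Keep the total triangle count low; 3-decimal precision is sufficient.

v -2.726 3.538 -0.615
v -3.755 2.693 0.611
v -3.293 4.569 -0.379
v -4.322 3.724 0.847
v -1.958 3.776 0.193
v -2.987 2.931 1.419
v -2.525 4.807 0.429
v -3.554 3.962 1.655
v 2.635 -3.303 1.477
v 2.948 -2.874 0.681
v 3.812 -4.306 1.399
v 4.125 -3.877 0.603
v 4.178 -3.423 1.443
v 3.451 -2.803 1.492
v 3.309 -4.377 0.588
v 2.582 -3.757 0.637
v 3.364 -3.538 0.132
v 3.901 -2.948 0.66
v 2.859 -4.232 1.42
v 3.396 -3.642 1.948
v 1.756 3.154 -2.13
v 2.592 3.461 -2.397
v 2.304 3.086 -0.49
v 2.268 3.918 -2.269
v 1.748 4.083 -2.088
v 1.231 3.893 -1.923
v 0.914 3.421 -1.837
v 0.92 2.847 -1.863
v 1.244 2.39 -1.991
v 1.764 2.225 -2.171
v 2.281 2.415 -2.336
v 2.597 2.887 -2.422
f 2 4 1
f 5 2 1
f 1 4 3
f 3 5 1
f 2 8 4
f 6 2 5
f 6 8 2
f 4 8 3
f 7 5 3
f 3 8 7
f 7 6 5
f 8 6 7
f 9 20 14
f 9 14 10
f 9 10 16
f 9 16 19
f 9 19 20
f 10 14 18
f 14 20 13
f 20 19 11
f 19 16 15
f 16 10 17
f 12 18 13
f 12 13 11
f 12 11 15
f 12 15 17
f 12 17 18
f 13 18 14
f 11 13 20
f 15 11 19
f 17 15 16
f 18 17 10
f 22 21 24
f 22 24 23
f 24 21 25
f 24 25 23
f 25 21 26
f 25 26 23
f 26 21 27
f 26 27 23
f 27 21 28
f 27 28 23
f 28 21 29
f 28 29 23
f 29 21 30
f 29 30 23
f 30 21 31
f 30 31 23
f 31 21 32
f 31 32 23
f 32 21 22
f 32 22 23



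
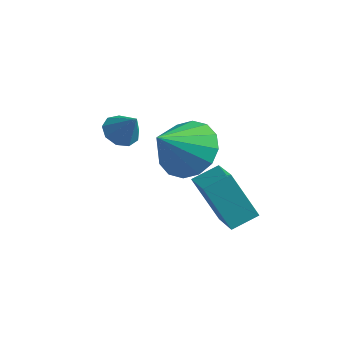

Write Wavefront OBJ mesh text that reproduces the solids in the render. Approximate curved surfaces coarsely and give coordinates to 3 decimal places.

v -0.697 -0.285 -1.59
v -0.046 0.165 -0.963
v -0.923 -1.435 -0.53
v -0.513 0.368 -0.842
v -1.029 0.396 -0.921
v -1.456 0.241 -1.18
v -1.68 -0.054 -1.549
v -1.64 -0.412 -1.928
v -1.348 -0.735 -2.217
v -0.882 -0.938 -2.338
v -0.366 -0.966 -2.258
v 0.061 -0.811 -2
v 0.285 -0.516 -1.631
v 0.246 -0.158 -1.252
v -3.205 -0.077 -1.976
v -2.765 -0.276 -2.333
v -2.575 -0.143 -1.164
v -2.753 0.134 -2.31
v -2.952 0.445 -2.13
v -3.27 0.511 -1.879
v -3.557 0.302 -1.673
v -3.679 -0.084 -1.609
v -3.58 -0.467 -1.717
v -3.305 -0.668 -1.946
v -2.983 -0.592 -2.189
v -1.122 0.478 -3.511
v -0.209 -0.233 -3.095
v -0.693 1.229 -3.168
v 0.219 0.517 -2.751
v -0.279 0.683 -5.009
v 0.633 -0.029 -4.592
v 0.149 1.433 -4.665
v 1.062 0.722 -4.249
f 2 1 4
f 2 4 3
f 4 1 5
f 4 5 3
f 5 1 6
f 5 6 3
f 6 1 7
f 6 7 3
f 7 1 8
f 7 8 3
f 8 1 9
f 8 9 3
f 9 1 10
f 9 10 3
f 10 1 11
f 10 11 3
f 11 1 12
f 11 12 3
f 12 1 13
f 12 13 3
f 13 1 14
f 13 14 3
f 14 1 2
f 14 2 3
f 16 15 18
f 16 18 17
f 18 15 19
f 18 19 17
f 19 15 20
f 19 20 17
f 20 15 21
f 20 21 17
f 21 15 22
f 21 22 17
f 22 15 23
f 22 23 17
f 23 15 24
f 23 24 17
f 24 15 25
f 24 25 17
f 25 15 16
f 25 16 17
f 27 29 26
f 30 27 26
f 26 29 28
f 28 30 26
f 27 33 29
f 31 27 30
f 31 33 27
f 29 33 28
f 32 30 28
f 28 33 32
f 32 31 30
f 33 31 32



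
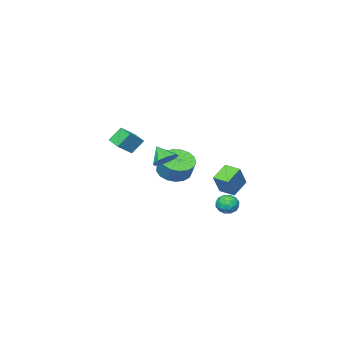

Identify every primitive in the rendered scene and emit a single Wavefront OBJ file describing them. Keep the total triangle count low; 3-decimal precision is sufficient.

v 0.03 -2.849 1.378
v 1.034 -2.855 2.123
v 0.189 -1.946 1.172
v 1.193 -1.952 1.916
v 0.647 -3.148 0.544
v 1.651 -3.154 1.288
v 0.806 -2.245 0.337
v 1.81 -2.251 1.082
v -2.98 0.663 -2.672
v -4.019 0.532 -2.008
v -3.166 1.62 -2.774
v -4.204 1.489 -2.109
v -2.196 0.951 -1.391
v -3.234 0.82 -0.726
v -2.381 1.908 -1.492
v -3.42 1.777 -0.828
v -1.926 3.132 -2.448
v -1.521 3.435 -2.907
v -1.079 2.505 -2.113
v -0.674 2.808 -2.572
v -0.902 3.161 -2.033
v -1.426 3.548 -2.24
v -1.174 2.392 -2.78
v -1.698 2.779 -2.987
v -1.056 2.977 -3.112
v -0.888 3.452 -2.651
v -1.712 2.488 -2.369
v -1.544 2.963 -1.908
v -1.798 3.338 -2.707
v -0.802 2.602 -2.313
v -0.936 2.809 -1.996
v -0.698 2.987 -2.266
v -1.742 3.405 -2.315
v -1.504 3.583 -2.585
v -1.14 3.422 -2.071
v -1.096 2.357 -2.435
v -0.858 2.535 -2.705
v -1.902 2.953 -2.754
v -1.664 3.131 -3.024
v -1.46 2.518 -2.949
v -1.286 3.247 -3.098
v -0.788 2.879 -2.901
v -1.083 2.635 -3.023
v -1.391 2.862 -3.145
v -1.187 3.527 -2.826
v -0.689 3.158 -2.629
v -0.824 3.366 -2.312
v -1.131 3.593 -2.434
v -0.914 3.258 -2.947
v -1.911 2.782 -2.391
v -1.413 2.413 -2.194
v -1.469 2.347 -2.586
v -1.776 2.574 -2.708
v -1.812 3.061 -2.119
v -1.314 2.693 -1.922
v -1.209 3.078 -1.875
v -1.517 3.305 -1.997
v -1.686 2.682 -2.073
v -1.142 -1.005 -1.13
v -0.571 -1.758 -0.835
v -0.348 -1.188 0.186
v -0.918 -0.435 -0.11
v -0.27 -1.47 -1.061
v -0.047 -0.9 -0.041
v -0.169 -1.075 -1.304
v 0.054 -0.505 -0.283
v -0.291 -0.664 -1.506
v -0.068 -0.095 -0.485
v -0.608 -0.332 -1.623
v -0.385 0.238 -0.602
v -1.047 -0.153 -1.626
v -0.824 0.416 -0.606
v -1.507 -0.17 -1.516
v -1.284 0.4 -0.496
v -1.884 -0.378 -1.318
v -1.661 0.192 -0.297
v -2.091 -0.729 -1.077
v -1.868 -0.16 -0.056
v -2.08 -1.144 -0.848
v -1.857 -0.574 0.173
v -1.854 -1.527 -0.683
v -1.631 -0.957 0.337
v -1.465 -1.79 -0.622
v -1.242 -1.22 0.399
v -1.002 -1.873 -0.676
v -0.779 -1.304 0.345
v 3.992 3.914 2.336
v 4.335 4.368 2.777
v 3.968 3.206 3.084
v 3.848 4.429 2.818
v 3.429 4.248 2.634
v 3.273 3.912 2.31
v 3.453 3.576 1.999
v 3.886 3.398 1.845
v 4.369 3.462 1.921
v 4.675 3.737 2.191
v 4.662 4.095 2.529
f 2 4 1
f 5 2 1
f 1 4 3
f 3 5 1
f 2 8 4
f 6 2 5
f 6 8 2
f 4 8 3
f 7 5 3
f 3 8 7
f 7 6 5
f 8 6 7
f 10 12 9
f 13 10 9
f 9 12 11
f 11 13 9
f 10 16 12
f 14 10 13
f 14 16 10
f 12 16 11
f 15 13 11
f 11 16 15
f 15 14 13
f 16 14 15
f 17 54 33
f 54 28 57
f 33 57 22
f 54 57 33
f 17 33 29
f 33 22 34
f 29 34 18
f 33 34 29
f 17 29 38
f 29 18 39
f 38 39 24
f 29 39 38
f 17 38 50
f 38 24 53
f 50 53 27
f 38 53 50
f 17 50 54
f 50 27 58
f 54 58 28
f 50 58 54
f 18 34 45
f 34 22 48
f 45 48 26
f 34 48 45
f 22 57 35
f 57 28 56
f 35 56 21
f 57 56 35
f 28 58 55
f 58 27 51
f 55 51 19
f 58 51 55
f 27 53 52
f 53 24 40
f 52 40 23
f 53 40 52
f 24 39 44
f 39 18 41
f 44 41 25
f 39 41 44
f 20 46 32
f 46 26 47
f 32 47 21
f 46 47 32
f 20 32 30
f 32 21 31
f 30 31 19
f 32 31 30
f 20 30 37
f 30 19 36
f 37 36 23
f 30 36 37
f 20 37 42
f 37 23 43
f 42 43 25
f 37 43 42
f 20 42 46
f 42 25 49
f 46 49 26
f 42 49 46
f 21 47 35
f 47 26 48
f 35 48 22
f 47 48 35
f 19 31 55
f 31 21 56
f 55 56 28
f 31 56 55
f 23 36 52
f 36 19 51
f 52 51 27
f 36 51 52
f 25 43 44
f 43 23 40
f 44 40 24
f 43 40 44
f 26 49 45
f 49 25 41
f 45 41 18
f 49 41 45
f 60 59 63
f 60 63 61
f 61 63 64
f 61 64 62
f 63 59 65
f 63 65 64
f 64 65 66
f 64 66 62
f 65 59 67
f 65 67 66
f 66 67 68
f 66 68 62
f 67 59 69
f 67 69 68
f 68 69 70
f 68 70 62
f 69 59 71
f 69 71 70
f 70 71 72
f 70 72 62
f 71 59 73
f 71 73 72
f 72 73 74
f 72 74 62
f 73 59 75
f 73 75 74
f 74 75 76
f 74 76 62
f 75 59 77
f 75 77 76
f 76 77 78
f 76 78 62
f 77 59 79
f 77 79 78
f 78 79 80
f 78 80 62
f 79 59 81
f 79 81 80
f 80 81 82
f 80 82 62
f 81 59 83
f 81 83 82
f 82 83 84
f 82 84 62
f 83 59 85
f 83 85 84
f 84 85 86
f 84 86 62
f 85 59 60
f 85 60 86
f 86 60 61
f 86 61 62
f 88 87 90
f 88 90 89
f 90 87 91
f 90 91 89
f 91 87 92
f 91 92 89
f 92 87 93
f 92 93 89
f 93 87 94
f 93 94 89
f 94 87 95
f 94 95 89
f 95 87 96
f 95 96 89
f 96 87 97
f 96 97 89
f 97 87 88
f 97 88 89



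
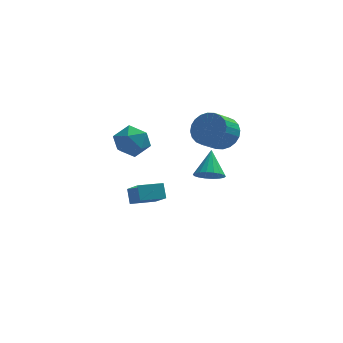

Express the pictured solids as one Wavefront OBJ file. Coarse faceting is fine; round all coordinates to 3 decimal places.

v -0.049 -1.678 -1.037
v 0.388 -2.102 -0.673
v 0.109 -0.662 -0.043
v 0.586 -1.946 -0.864
v 0.657 -1.736 -1.089
v 0.589 -1.515 -1.304
v 0.394 -1.326 -1.466
v 0.112 -1.207 -1.544
v -0.202 -1.181 -1.521
v -0.486 -1.253 -1.402
v -0.683 -1.41 -1.211
v -0.754 -1.619 -0.985
v -0.686 -1.84 -0.77
v -0.492 -2.029 -0.608
v -0.209 -2.149 -0.531
v 0.105 -2.175 -0.554
v -4.022 -3.799 2.036
v -3.24 -3.416 1.972
v -3.6 -4.464 3.208
v -2.818 -4.081 3.144
v -3.522 -3.605 3.343
v -3.783 -3.194 2.618
v -3.057 -4.686 2.562
v -3.318 -4.275 1.837
v -2.644 -3.965 2.296
v -2.931 -3.297 2.779
v -3.909 -4.583 2.401
v -4.196 -3.915 2.884
v 0.461 -1.953 1.775
v 0.981 -1.756 2.456
v 0.34 -2.449 3.147
v -0.181 -2.647 2.465
v 0.743 -1.511 2.481
v 0.101 -2.204 3.172
v 0.461 -1.333 2.398
v -0.181 -2.026 3.089
v 0.18 -1.249 2.221
v -0.462 -1.942 2.911
v -0.059 -1.272 1.975
v -0.701 -1.966 2.665
v -0.219 -1.4 1.699
v -0.861 -2.093 2.389
v -0.275 -1.611 1.434
v -0.917 -2.304 2.125
v -0.219 -1.875 1.222
v -0.861 -2.568 1.912
v -0.06 -2.151 1.093
v -0.701 -2.844 1.784
v 0.179 -2.396 1.068
v -0.463 -3.089 1.759
v 0.461 -2.574 1.151
v -0.181 -3.267 1.842
v 0.742 -2.658 1.329
v 0.1 -3.351 2.019
v 0.981 -2.634 1.575
v 0.339 -3.328 2.265
v 1.141 -2.507 1.851
v 0.499 -3.2 2.541
v 1.197 -2.296 2.115
v 0.555 -2.989 2.806
v 1.141 -2.032 2.328
v 0.499 -2.725 3.018
v -3.451 -0.204 -3.699
v -3.025 -1.208 -2.837
v -3.547 0.309 -3.054
v -3.122 -0.694 -2.192
v -2.298 0.174 -3.828
v -1.873 -0.829 -2.966
v -2.395 0.688 -3.183
v -1.969 -0.316 -2.321
f 2 1 4
f 2 4 3
f 4 1 5
f 4 5 3
f 5 1 6
f 5 6 3
f 6 1 7
f 6 7 3
f 7 1 8
f 7 8 3
f 8 1 9
f 8 9 3
f 9 1 10
f 9 10 3
f 10 1 11
f 10 11 3
f 11 1 12
f 11 12 3
f 12 1 13
f 12 13 3
f 13 1 14
f 13 14 3
f 14 1 15
f 14 15 3
f 15 1 16
f 15 16 3
f 16 1 2
f 16 2 3
f 17 28 22
f 17 22 18
f 17 18 24
f 17 24 27
f 17 27 28
f 18 22 26
f 22 28 21
f 28 27 19
f 27 24 23
f 24 18 25
f 20 26 21
f 20 21 19
f 20 19 23
f 20 23 25
f 20 25 26
f 21 26 22
f 19 21 28
f 23 19 27
f 25 23 24
f 26 25 18
f 30 29 33
f 30 33 31
f 31 33 34
f 31 34 32
f 33 29 35
f 33 35 34
f 34 35 36
f 34 36 32
f 35 29 37
f 35 37 36
f 36 37 38
f 36 38 32
f 37 29 39
f 37 39 38
f 38 39 40
f 38 40 32
f 39 29 41
f 39 41 40
f 40 41 42
f 40 42 32
f 41 29 43
f 41 43 42
f 42 43 44
f 42 44 32
f 43 29 45
f 43 45 44
f 44 45 46
f 44 46 32
f 45 29 47
f 45 47 46
f 46 47 48
f 46 48 32
f 47 29 49
f 47 49 48
f 48 49 50
f 48 50 32
f 49 29 51
f 49 51 50
f 50 51 52
f 50 52 32
f 51 29 53
f 51 53 52
f 52 53 54
f 52 54 32
f 53 29 55
f 53 55 54
f 54 55 56
f 54 56 32
f 55 29 57
f 55 57 56
f 56 57 58
f 56 58 32
f 57 29 59
f 57 59 58
f 58 59 60
f 58 60 32
f 59 29 61
f 59 61 60
f 60 61 62
f 60 62 32
f 61 29 30
f 61 30 62
f 62 30 31
f 62 31 32
f 64 66 63
f 67 64 63
f 63 66 65
f 65 67 63
f 64 70 66
f 68 64 67
f 68 70 64
f 66 70 65
f 69 67 65
f 65 70 69
f 69 68 67
f 70 68 69



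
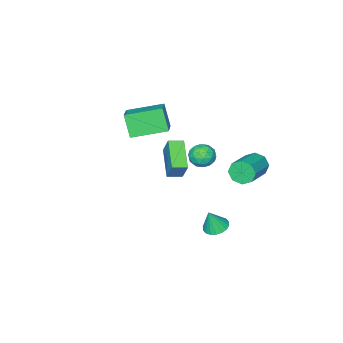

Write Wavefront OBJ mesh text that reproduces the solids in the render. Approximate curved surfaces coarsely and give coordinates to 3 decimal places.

v 0.819 2.037 3.018
v 1.006 2.63 4.17
v 1.822 3.4 2.153
v 2.009 3.993 3.306
v 1.531 1.587 3.134
v 1.718 2.18 4.287
v 2.534 2.95 2.27
v 2.721 3.543 3.422
v -0.339 3.461 3.022
v 0.25 3.599 2.501
v -0.37 2.221 2.659
v 0.219 2.359 2.138
v 0.367 2.383 2.923
v 0.386 3.149 3.147
v -0.506 2.671 2.013
v -0.487 3.437 2.237
v 0.147 3.111 1.877
v 0.687 2.933 2.439
v -0.807 2.887 2.721
v -0.267 2.709 3.283
v -0.042 3.639 2.794
v -0.078 2.181 2.366
v 0.008 2.195 2.828
v 0.355 2.276 2.521
v 0.038 3.375 3.173
v 0.384 3.456 2.867
v 0.453 2.741 3.115
v -0.504 2.364 2.293
v -0.158 2.445 1.987
v -0.475 3.544 2.639
v -0.128 3.625 2.332
v -0.573 3.079 2.045
v 0.244 3.433 2.12
v 0.226 2.704 1.907
v -0.2 2.887 1.833
v -0.189 3.338 1.965
v 0.561 3.328 2.451
v 0.543 2.599 2.237
v 0.63 2.613 2.699
v 0.641 3.064 2.831
v 0.501 3.041 2.084
v -0.663 3.221 2.923
v -0.681 2.492 2.709
v -0.761 2.756 2.329
v -0.75 3.207 2.461
v -0.346 3.116 3.253
v -0.364 2.387 3.04
v 0.069 2.482 3.195
v 0.08 2.933 3.327
v -0.621 2.779 3.076
v -2.518 -2.216 1.008
v -2.719 -2.942 2.408
v -1.368 -1.108 1.747
v -1.569 -1.833 3.148
v -0.891 -3.587 0.532
v -1.092 -4.312 1.933
v 0.259 -2.478 1.272
v 0.058 -3.204 2.672
v -3.939 3.083 -0.05
v -3.576 2.742 -0.677
v -1.798 3.456 -0.036
v -2.161 3.797 0.59
v -3.762 3.313 -0.796
v -1.985 4.026 -0.155
v -4.052 3.749 -0.479
v -2.274 4.463 0.162
v -4.275 3.796 0.089
v -2.497 4.509 0.73
v -4.302 3.424 0.576
v -2.524 4.138 1.217
v -4.115 2.854 0.695
v -2.338 3.567 1.336
v -3.826 2.417 0.378
v -2.048 3.131 1.019
v -3.603 2.371 -0.19
v -1.825 3.084 0.451
v -1.801 2.244 -4.64
v -1.113 2.528 -4.839
v -1.359 2.096 -3.32
v -1.288 2.808 -4.749
v -1.565 2.977 -4.637
v -1.888 3.001 -4.526
v -2.194 2.874 -4.438
v -2.423 2.623 -4.389
v -2.528 2.297 -4.391
v -2.489 1.961 -4.441
v -2.314 1.68 -4.531
v -2.037 1.511 -4.643
v -1.714 1.488 -4.754
v -1.408 1.614 -4.842
v -1.18 1.865 -4.891
v -1.075 2.191 -4.889
f 2 4 1
f 5 2 1
f 1 4 3
f 3 5 1
f 2 8 4
f 6 2 5
f 6 8 2
f 4 8 3
f 7 5 3
f 3 8 7
f 7 6 5
f 8 6 7
f 9 46 25
f 46 20 49
f 25 49 14
f 46 49 25
f 9 25 21
f 25 14 26
f 21 26 10
f 25 26 21
f 9 21 30
f 21 10 31
f 30 31 16
f 21 31 30
f 9 30 42
f 30 16 45
f 42 45 19
f 30 45 42
f 9 42 46
f 42 19 50
f 46 50 20
f 42 50 46
f 10 26 37
f 26 14 40
f 37 40 18
f 26 40 37
f 14 49 27
f 49 20 48
f 27 48 13
f 49 48 27
f 20 50 47
f 50 19 43
f 47 43 11
f 50 43 47
f 19 45 44
f 45 16 32
f 44 32 15
f 45 32 44
f 16 31 36
f 31 10 33
f 36 33 17
f 31 33 36
f 12 38 24
f 38 18 39
f 24 39 13
f 38 39 24
f 12 24 22
f 24 13 23
f 22 23 11
f 24 23 22
f 12 22 29
f 22 11 28
f 29 28 15
f 22 28 29
f 12 29 34
f 29 15 35
f 34 35 17
f 29 35 34
f 12 34 38
f 34 17 41
f 38 41 18
f 34 41 38
f 13 39 27
f 39 18 40
f 27 40 14
f 39 40 27
f 11 23 47
f 23 13 48
f 47 48 20
f 23 48 47
f 15 28 44
f 28 11 43
f 44 43 19
f 28 43 44
f 17 35 36
f 35 15 32
f 36 32 16
f 35 32 36
f 18 41 37
f 41 17 33
f 37 33 10
f 41 33 37
f 52 54 51
f 55 52 51
f 51 54 53
f 53 55 51
f 52 58 54
f 56 52 55
f 56 58 52
f 54 58 53
f 57 55 53
f 53 58 57
f 57 56 55
f 58 56 57
f 60 59 63
f 60 63 61
f 61 63 64
f 61 64 62
f 63 59 65
f 63 65 64
f 64 65 66
f 64 66 62
f 65 59 67
f 65 67 66
f 66 67 68
f 66 68 62
f 67 59 69
f 67 69 68
f 68 69 70
f 68 70 62
f 69 59 71
f 69 71 70
f 70 71 72
f 70 72 62
f 71 59 73
f 71 73 72
f 72 73 74
f 72 74 62
f 73 59 75
f 73 75 74
f 74 75 76
f 74 76 62
f 75 59 60
f 75 60 76
f 76 60 61
f 76 61 62
f 78 77 80
f 78 80 79
f 80 77 81
f 80 81 79
f 81 77 82
f 81 82 79
f 82 77 83
f 82 83 79
f 83 77 84
f 83 84 79
f 84 77 85
f 84 85 79
f 85 77 86
f 85 86 79
f 86 77 87
f 86 87 79
f 87 77 88
f 87 88 79
f 88 77 89
f 88 89 79
f 89 77 90
f 89 90 79
f 90 77 91
f 90 91 79
f 91 77 92
f 91 92 79
f 92 77 78
f 92 78 79



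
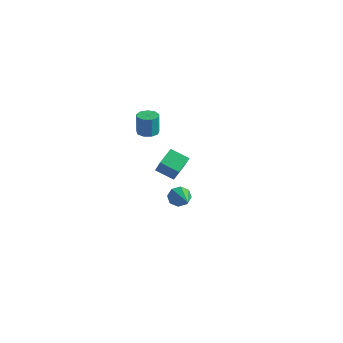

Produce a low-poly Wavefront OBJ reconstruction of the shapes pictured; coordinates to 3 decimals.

v 0.587 2.732 -3.724
v 0.96 2.943 -4.239
v 2.173 1.848 -2.936
v 0.954 3.278 -3.851
v 0.733 3.293 -3.389
v 0.426 2.98 -3.123
v 0.213 2.521 -3.21
v 0.22 2.186 -3.598
v 0.441 2.171 -4.06
v 0.748 2.484 -4.326
v 1.429 -0.257 3.115
v 1.992 -0.082 3.121
v 1.975 -0.068 4.351
v 1.411 -0.243 4.345
v 1.748 0.239 3.114
v 1.731 0.253 4.344
v 1.354 0.328 3.107
v 1.337 0.342 4.337
v 0.995 0.144 3.104
v 0.978 0.157 4.334
v 0.839 -0.229 3.107
v 0.822 -0.215 4.336
v 0.959 -0.614 3.113
v 0.942 -0.6 4.342
v 1.298 -0.832 3.12
v 1.281 -0.818 4.35
v 1.699 -0.781 3.125
v 1.681 -0.768 4.355
v 1.973 -0.485 3.125
v 1.955 -0.471 4.355
v 1.79 -0.093 0.303
v 2.757 -0.634 1.618
v 1.599 0.814 0.817
v 2.566 0.273 2.132
v 2.694 0.367 -0.172
v 3.661 -0.174 1.143
v 2.503 1.274 0.342
v 3.47 0.733 1.657
f 2 1 4
f 2 4 3
f 4 1 5
f 4 5 3
f 5 1 6
f 5 6 3
f 6 1 7
f 6 7 3
f 7 1 8
f 7 8 3
f 8 1 9
f 8 9 3
f 9 1 10
f 9 10 3
f 10 1 2
f 10 2 3
f 12 11 15
f 12 15 13
f 13 15 16
f 13 16 14
f 15 11 17
f 15 17 16
f 16 17 18
f 16 18 14
f 17 11 19
f 17 19 18
f 18 19 20
f 18 20 14
f 19 11 21
f 19 21 20
f 20 21 22
f 20 22 14
f 21 11 23
f 21 23 22
f 22 23 24
f 22 24 14
f 23 11 25
f 23 25 24
f 24 25 26
f 24 26 14
f 25 11 27
f 25 27 26
f 26 27 28
f 26 28 14
f 27 11 29
f 27 29 28
f 28 29 30
f 28 30 14
f 29 11 12
f 29 12 30
f 30 12 13
f 30 13 14
f 32 34 31
f 35 32 31
f 31 34 33
f 33 35 31
f 32 38 34
f 36 32 35
f 36 38 32
f 34 38 33
f 37 35 33
f 33 38 37
f 37 36 35
f 38 36 37



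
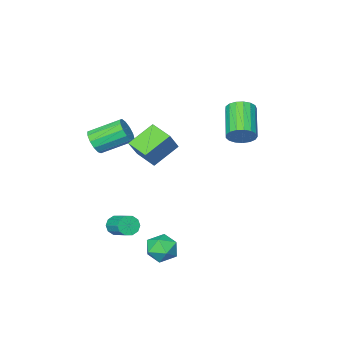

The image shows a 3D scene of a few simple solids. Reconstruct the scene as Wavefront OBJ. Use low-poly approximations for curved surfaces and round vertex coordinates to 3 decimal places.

v 3.085 -3.741 1.044
v 3.546 -3.686 1.684
v 2.215 -2.685 2.556
v 1.755 -2.739 1.916
v 3.643 -3.335 1.429
v 2.312 -2.333 2.301
v 3.564 -3.112 1.052
v 2.233 -2.11 1.924
v 3.332 -3.089 0.672
v 2.001 -2.087 1.544
v 3.023 -3.273 0.411
v 1.692 -2.271 1.282
v 2.733 -3.605 0.35
v 1.402 -2.604 1.222
v 2.555 -3.981 0.51
v 1.224 -2.979 1.382
v 2.546 -4.28 0.84
v 1.215 -3.279 1.711
v 2.708 -4.408 1.234
v 1.377 -3.407 2.106
v 2.99 -4.324 1.568
v 1.659 -3.323 2.44
v 3.302 -4.055 1.736
v 1.971 -3.054 2.608
v 3.414 -1.38 -3.896
v 3.783 -1.177 -4.365
v 3.914 0.043 -3.734
v 3.546 -0.16 -3.264
v 3.414 -1.091 -4.455
v 3.545 0.13 -3.824
v 3.045 -1.115 -4.332
v 3.176 0.105 -3.701
v 2.818 -1.24 -4.042
v 2.949 -0.02 -3.411
v 2.818 -1.419 -3.696
v 2.949 -0.199 -3.065
v 3.046 -1.583 -3.426
v 3.177 -0.363 -2.795
v 3.415 -1.67 -3.336
v 3.546 -0.449 -2.705
v 3.784 -1.645 -3.459
v 3.915 -0.425 -2.828
v 4.011 -1.52 -3.749
v 4.142 -0.3 -3.118
v 4.011 -1.341 -4.095
v 4.142 -0.121 -3.464
v 3.219 0.149 1.954
v 1.822 0.263 2.881
v 3.103 1.402 1.626
v 1.706 1.515 2.553
v 4.014 0.525 3.107
v 2.617 0.638 4.034
v 3.898 1.777 2.779
v 2.501 1.891 3.706
v 3.252 3.429 -3.801
v 4.093 3.145 -4.062
v 3.227 2.375 -2.738
v 4.068 2.091 -2.999
v 3.964 2.914 -2.588
v 3.979 3.565 -3.245
v 3.341 1.955 -3.555
v 3.356 2.606 -4.212
v 4.148 2.234 -3.91
v 4.533 2.827 -3.313
v 2.787 2.693 -3.487
v 3.172 3.286 -2.89
v -1.953 1.894 2.242
v -1.389 1.347 2.091
v -2.503 -0.101 3.166
v -3.067 0.446 3.318
v -1.276 1.506 2.421
v -2.391 0.058 3.496
v -1.319 1.753 2.71
v -2.433 0.305 3.785
v -1.507 2.033 2.892
v -2.621 0.585 3.967
v -1.796 2.281 2.925
v -2.911 0.833 4
v -2.122 2.44 2.802
v -3.237 0.992 3.877
v -2.409 2.474 2.551
v -3.524 1.026 3.626
v -2.591 2.376 2.229
v -3.706 0.928 3.304
v -2.628 2.167 1.91
v -3.742 0.719 2.985
v -2.509 1.895 1.667
v -3.623 0.447 2.743
v -2.263 1.623 1.556
v -3.377 0.175 2.632
v -1.946 1.414 1.603
v -3.06 -0.034 2.678
v -1.631 1.314 1.795
v -2.745 -0.134 2.871
f 2 1 5
f 2 5 3
f 3 5 6
f 3 6 4
f 5 1 7
f 5 7 6
f 6 7 8
f 6 8 4
f 7 1 9
f 7 9 8
f 8 9 10
f 8 10 4
f 9 1 11
f 9 11 10
f 10 11 12
f 10 12 4
f 11 1 13
f 11 13 12
f 12 13 14
f 12 14 4
f 13 1 15
f 13 15 14
f 14 15 16
f 14 16 4
f 15 1 17
f 15 17 16
f 16 17 18
f 16 18 4
f 17 1 19
f 17 19 18
f 18 19 20
f 18 20 4
f 19 1 21
f 19 21 20
f 20 21 22
f 20 22 4
f 21 1 23
f 21 23 22
f 22 23 24
f 22 24 4
f 23 1 2
f 23 2 24
f 24 2 3
f 24 3 4
f 26 25 29
f 26 29 27
f 27 29 30
f 27 30 28
f 29 25 31
f 29 31 30
f 30 31 32
f 30 32 28
f 31 25 33
f 31 33 32
f 32 33 34
f 32 34 28
f 33 25 35
f 33 35 34
f 34 35 36
f 34 36 28
f 35 25 37
f 35 37 36
f 36 37 38
f 36 38 28
f 37 25 39
f 37 39 38
f 38 39 40
f 38 40 28
f 39 25 41
f 39 41 40
f 40 41 42
f 40 42 28
f 41 25 43
f 41 43 42
f 42 43 44
f 42 44 28
f 43 25 45
f 43 45 44
f 44 45 46
f 44 46 28
f 45 25 26
f 45 26 46
f 46 26 27
f 46 27 28
f 48 50 47
f 51 48 47
f 47 50 49
f 49 51 47
f 48 54 50
f 52 48 51
f 52 54 48
f 50 54 49
f 53 51 49
f 49 54 53
f 53 52 51
f 54 52 53
f 55 66 60
f 55 60 56
f 55 56 62
f 55 62 65
f 55 65 66
f 56 60 64
f 60 66 59
f 66 65 57
f 65 62 61
f 62 56 63
f 58 64 59
f 58 59 57
f 58 57 61
f 58 61 63
f 58 63 64
f 59 64 60
f 57 59 66
f 61 57 65
f 63 61 62
f 64 63 56
f 68 67 71
f 68 71 69
f 69 71 72
f 69 72 70
f 71 67 73
f 71 73 72
f 72 73 74
f 72 74 70
f 73 67 75
f 73 75 74
f 74 75 76
f 74 76 70
f 75 67 77
f 75 77 76
f 76 77 78
f 76 78 70
f 77 67 79
f 77 79 78
f 78 79 80
f 78 80 70
f 79 67 81
f 79 81 80
f 80 81 82
f 80 82 70
f 81 67 83
f 81 83 82
f 82 83 84
f 82 84 70
f 83 67 85
f 83 85 84
f 84 85 86
f 84 86 70
f 85 67 87
f 85 87 86
f 86 87 88
f 86 88 70
f 87 67 89
f 87 89 88
f 88 89 90
f 88 90 70
f 89 67 91
f 89 91 90
f 90 91 92
f 90 92 70
f 91 67 93
f 91 93 92
f 92 93 94
f 92 94 70
f 93 67 68
f 93 68 94
f 94 68 69
f 94 69 70

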